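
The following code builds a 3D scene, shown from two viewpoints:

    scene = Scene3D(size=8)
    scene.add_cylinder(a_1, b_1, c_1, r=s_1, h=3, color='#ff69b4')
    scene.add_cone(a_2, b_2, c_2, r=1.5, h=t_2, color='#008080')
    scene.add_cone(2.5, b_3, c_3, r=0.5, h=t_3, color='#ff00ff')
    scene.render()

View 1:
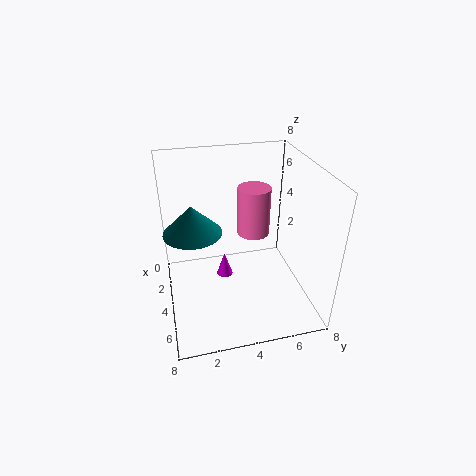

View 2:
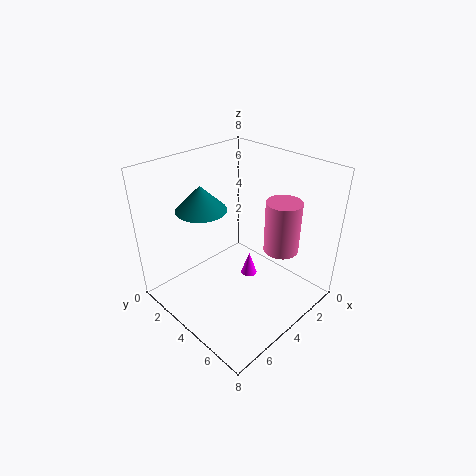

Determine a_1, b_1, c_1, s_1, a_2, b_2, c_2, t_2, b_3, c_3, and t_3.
a_1 = 2, b_1 = 5.5, c_1 = 3, s_1 = 1, a_2 = 4.5, b_2 = 1.5, c_2 = 5, t_2 = 1.5, b_3 = 3.5, c_3 = 0.5, t_3 = 1.5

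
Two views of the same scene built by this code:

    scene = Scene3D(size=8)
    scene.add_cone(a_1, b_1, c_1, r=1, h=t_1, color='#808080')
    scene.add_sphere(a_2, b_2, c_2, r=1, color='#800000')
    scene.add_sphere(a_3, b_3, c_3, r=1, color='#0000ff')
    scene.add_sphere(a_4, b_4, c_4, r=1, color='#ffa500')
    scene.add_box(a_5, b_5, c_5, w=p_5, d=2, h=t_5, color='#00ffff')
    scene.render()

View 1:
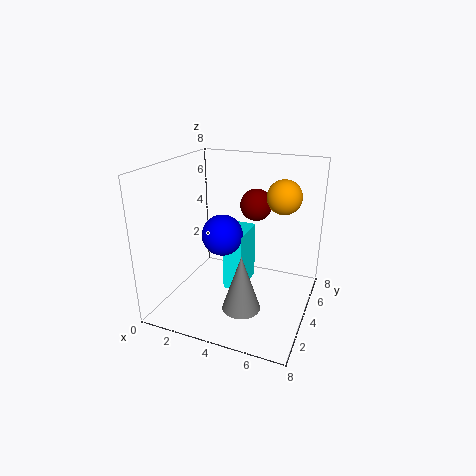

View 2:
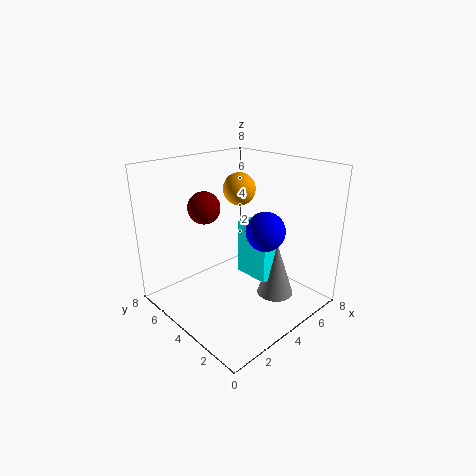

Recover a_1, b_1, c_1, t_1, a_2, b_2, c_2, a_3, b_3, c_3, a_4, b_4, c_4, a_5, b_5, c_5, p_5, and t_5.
a_1 = 5; b_1 = 2; c_1 = 1; t_1 = 3; a_2 = 4; b_2 = 7; c_2 = 5; a_3 = 4; b_3 = 2; c_3 = 5; a_4 = 6; b_4 = 6; c_4 = 6; a_5 = 4; b_5 = 2; c_5 = 2; p_5 = 1; t_5 = 3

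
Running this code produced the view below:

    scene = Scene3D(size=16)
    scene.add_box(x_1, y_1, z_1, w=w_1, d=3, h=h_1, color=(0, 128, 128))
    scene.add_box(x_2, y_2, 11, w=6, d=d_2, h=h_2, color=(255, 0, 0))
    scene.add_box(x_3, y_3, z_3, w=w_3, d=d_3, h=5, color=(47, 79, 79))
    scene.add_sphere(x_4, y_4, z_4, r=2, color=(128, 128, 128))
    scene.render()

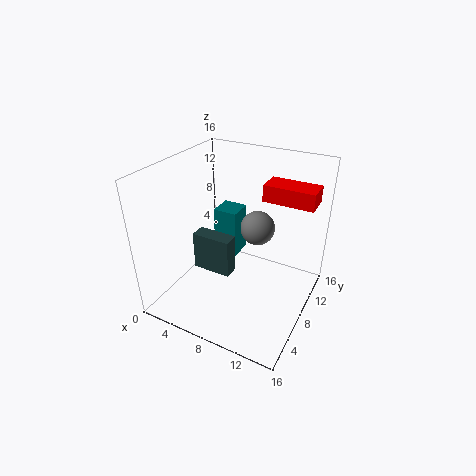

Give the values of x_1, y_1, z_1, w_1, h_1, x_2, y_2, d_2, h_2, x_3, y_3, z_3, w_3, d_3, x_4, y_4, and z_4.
x_1 = 3
y_1 = 11
z_1 = 3
w_1 = 3
h_1 = 6
x_2 = 9
y_2 = 12
d_2 = 3
h_2 = 2
x_3 = 1
y_3 = 9
z_3 = 1
w_3 = 5
d_3 = 2
x_4 = 9
y_4 = 11
z_4 = 8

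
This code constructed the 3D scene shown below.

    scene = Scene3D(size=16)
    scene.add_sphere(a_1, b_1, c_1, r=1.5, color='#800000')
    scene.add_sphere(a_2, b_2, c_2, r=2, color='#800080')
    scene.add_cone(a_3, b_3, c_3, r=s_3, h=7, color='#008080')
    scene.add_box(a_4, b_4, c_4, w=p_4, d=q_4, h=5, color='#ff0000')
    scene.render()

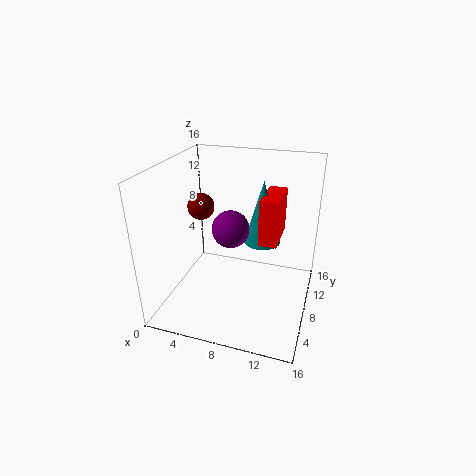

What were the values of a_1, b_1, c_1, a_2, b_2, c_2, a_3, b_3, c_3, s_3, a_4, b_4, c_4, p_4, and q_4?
a_1 = 3.5
b_1 = 8.5
c_1 = 11
a_2 = 7.5
b_2 = 7
c_2 = 9.5
a_3 = 10.5
b_3 = 9
c_3 = 7.5
s_3 = 2
a_4 = 10.5
b_4 = 7
c_4 = 8
p_4 = 2
q_4 = 5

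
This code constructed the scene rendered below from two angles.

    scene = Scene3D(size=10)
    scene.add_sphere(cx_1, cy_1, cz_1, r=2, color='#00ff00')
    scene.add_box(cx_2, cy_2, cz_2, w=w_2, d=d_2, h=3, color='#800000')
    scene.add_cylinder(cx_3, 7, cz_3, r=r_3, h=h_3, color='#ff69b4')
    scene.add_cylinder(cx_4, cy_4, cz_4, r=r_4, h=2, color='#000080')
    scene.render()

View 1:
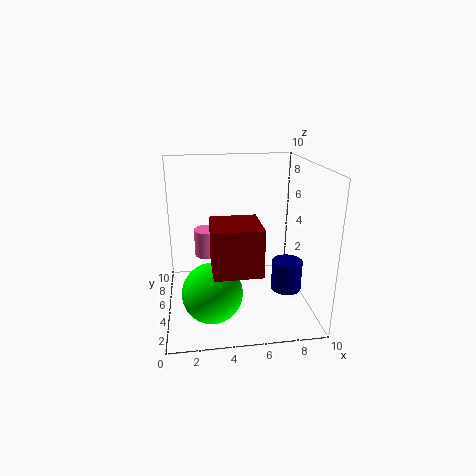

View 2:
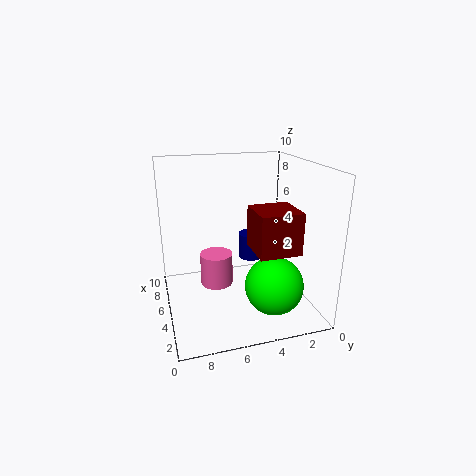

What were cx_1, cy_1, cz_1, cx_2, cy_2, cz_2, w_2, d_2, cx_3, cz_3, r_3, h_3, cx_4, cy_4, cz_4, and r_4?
cx_1 = 3
cy_1 = 3
cz_1 = 2
cx_2 = 3
cy_2 = 1
cz_2 = 4
w_2 = 3
d_2 = 3
cx_3 = 3
cz_3 = 3
r_3 = 1
h_3 = 2
cx_4 = 8
cy_4 = 3
cz_4 = 2
r_4 = 1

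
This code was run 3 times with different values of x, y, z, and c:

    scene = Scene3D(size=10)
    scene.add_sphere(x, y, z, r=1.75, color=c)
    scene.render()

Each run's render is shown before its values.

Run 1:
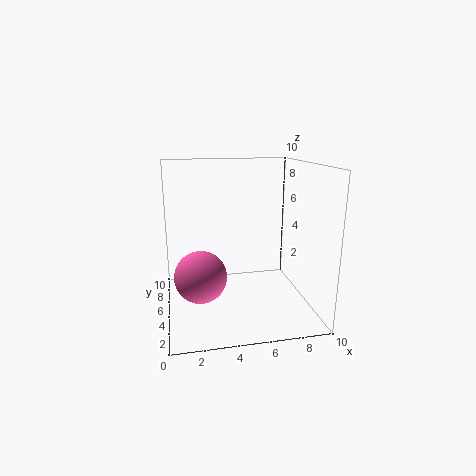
x = 2.25
y = 4
z = 2.75
c = 'hotpink'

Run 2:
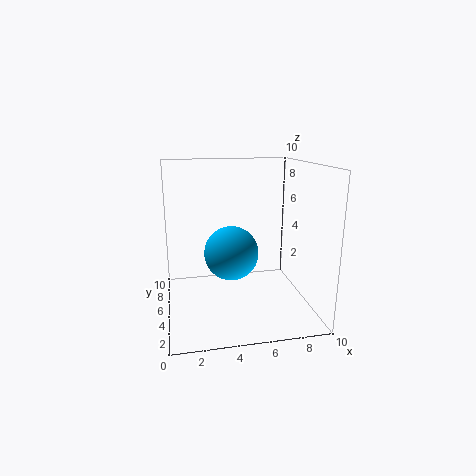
x = 4.25
y = 3.5
z = 4.5
c = 'deepskyblue'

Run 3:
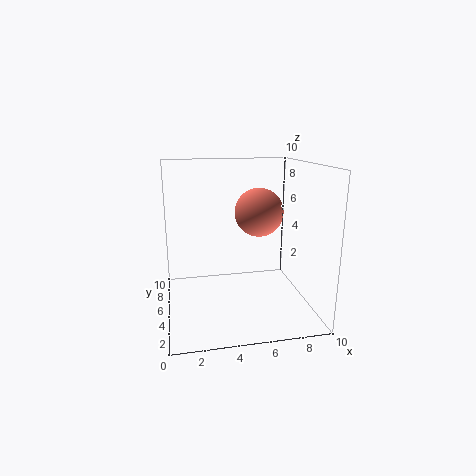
x = 6.75
y = 6
z = 6.5
c = 'salmon'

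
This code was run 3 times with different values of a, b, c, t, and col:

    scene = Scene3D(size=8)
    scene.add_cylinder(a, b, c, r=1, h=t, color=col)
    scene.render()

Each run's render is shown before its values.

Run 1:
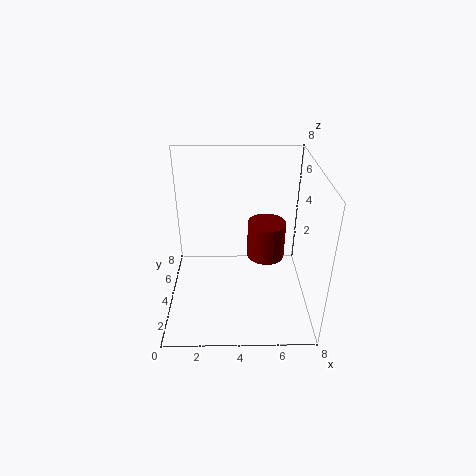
a = 5.5; b = 3.5; c = 3.25; t = 2; col = 'maroon'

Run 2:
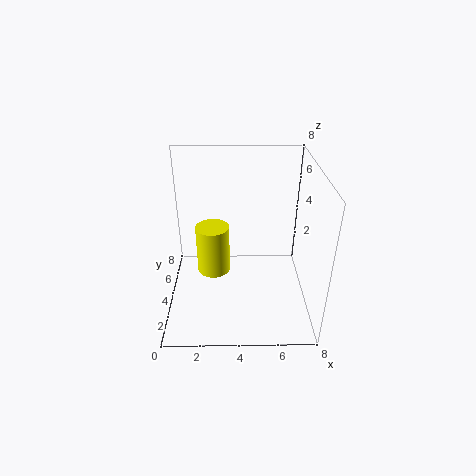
a = 2.5; b = 5.25; c = 1; t = 3; col = 'yellow'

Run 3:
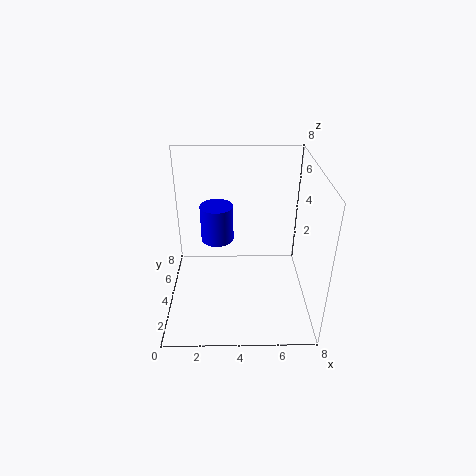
a = 2.75; b = 6; c = 2.75; t = 2.25; col = 'blue'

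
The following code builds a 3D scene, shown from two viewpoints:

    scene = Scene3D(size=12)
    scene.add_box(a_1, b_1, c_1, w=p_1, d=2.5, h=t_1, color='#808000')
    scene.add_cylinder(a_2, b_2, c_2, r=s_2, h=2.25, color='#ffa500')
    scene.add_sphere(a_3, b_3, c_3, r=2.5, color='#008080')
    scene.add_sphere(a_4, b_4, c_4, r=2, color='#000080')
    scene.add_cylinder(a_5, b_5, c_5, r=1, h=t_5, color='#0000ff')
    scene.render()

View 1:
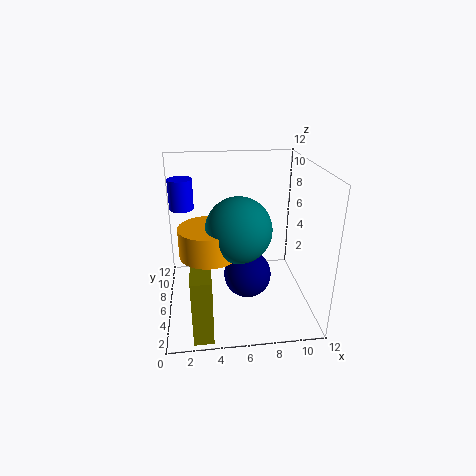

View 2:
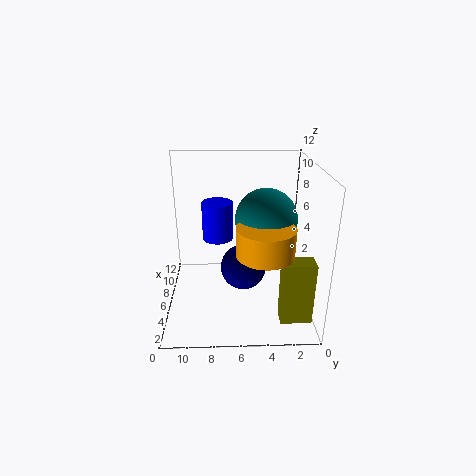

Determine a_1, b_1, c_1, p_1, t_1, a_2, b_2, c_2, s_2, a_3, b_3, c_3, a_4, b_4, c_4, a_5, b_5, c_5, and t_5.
a_1 = 2; b_1 = 0.25; c_1 = 0.25; p_1 = 1.5; t_1 = 5.25; a_2 = 3.5; b_2 = 4; c_2 = 5.75; s_2 = 2.25; a_3 = 5.75; b_3 = 3.75; c_3 = 7.75; a_4 = 6.75; b_4 = 5.5; c_4 = 2.75; a_5 = 1.5; b_5 = 7.5; c_5 = 8.25; t_5 = 2.5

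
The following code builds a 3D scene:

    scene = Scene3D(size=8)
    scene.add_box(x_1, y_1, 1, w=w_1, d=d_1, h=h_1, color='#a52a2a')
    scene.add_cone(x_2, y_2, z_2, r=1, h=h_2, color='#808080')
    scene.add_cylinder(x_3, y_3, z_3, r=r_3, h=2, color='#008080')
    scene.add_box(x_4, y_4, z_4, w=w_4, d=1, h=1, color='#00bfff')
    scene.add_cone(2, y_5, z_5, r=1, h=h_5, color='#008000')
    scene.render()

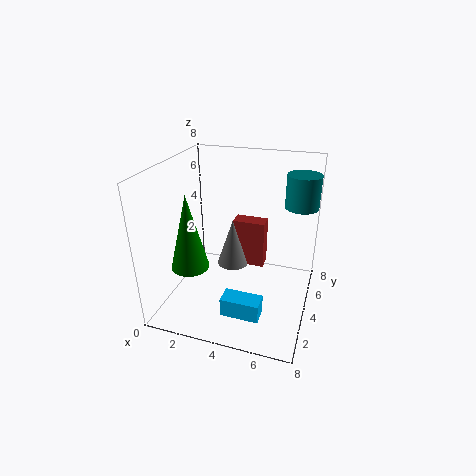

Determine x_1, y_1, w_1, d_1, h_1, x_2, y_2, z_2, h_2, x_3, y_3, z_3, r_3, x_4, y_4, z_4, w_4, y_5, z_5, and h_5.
x_1 = 3
y_1 = 6
w_1 = 2
d_1 = 1
h_1 = 3
x_2 = 3
y_2 = 6
z_2 = 1
h_2 = 3
x_3 = 7
y_3 = 7
z_3 = 5
r_3 = 1
x_4 = 4
y_4 = 1
z_4 = 1
w_4 = 2
y_5 = 2
z_5 = 3
h_5 = 4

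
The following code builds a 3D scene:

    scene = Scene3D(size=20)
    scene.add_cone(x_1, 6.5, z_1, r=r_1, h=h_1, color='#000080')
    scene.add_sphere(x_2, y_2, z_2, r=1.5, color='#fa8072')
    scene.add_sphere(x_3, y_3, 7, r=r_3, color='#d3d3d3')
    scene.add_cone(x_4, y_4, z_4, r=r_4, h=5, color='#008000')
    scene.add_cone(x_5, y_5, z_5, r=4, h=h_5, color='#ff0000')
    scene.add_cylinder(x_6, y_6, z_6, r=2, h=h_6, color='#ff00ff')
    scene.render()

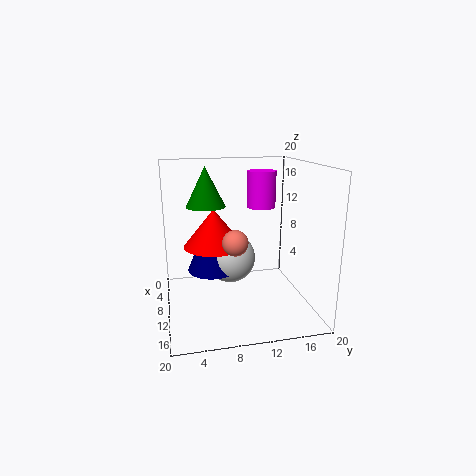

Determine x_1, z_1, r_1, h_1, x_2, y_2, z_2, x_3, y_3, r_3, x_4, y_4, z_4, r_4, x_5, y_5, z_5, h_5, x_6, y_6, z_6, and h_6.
x_1 = 9.5, z_1 = 5.5, r_1 = 3.5, h_1 = 8.5, x_2 = 17.5, y_2 = 8, z_2 = 12, x_3 = 9.5, y_3 = 9, r_3 = 3.5, x_4 = 11.5, y_4 = 5.5, z_4 = 15, r_4 = 2.5, x_5 = 11, y_5 = 6.5, z_5 = 9.5, h_5 = 5, x_6 = 9, y_6 = 13.5, z_6 = 14, h_6 = 5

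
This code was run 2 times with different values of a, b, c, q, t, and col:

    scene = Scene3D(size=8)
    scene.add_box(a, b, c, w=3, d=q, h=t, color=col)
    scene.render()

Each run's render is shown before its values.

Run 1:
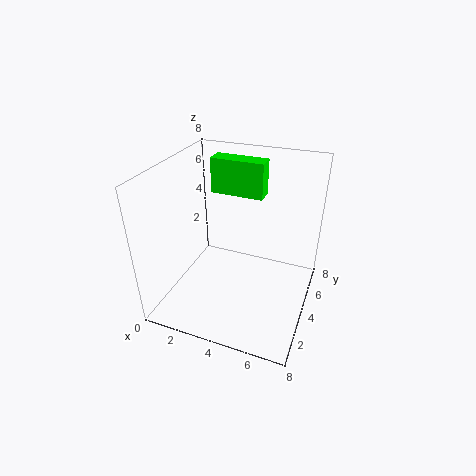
a = 2, b = 5, c = 6, q = 1, t = 2, col = 'lime'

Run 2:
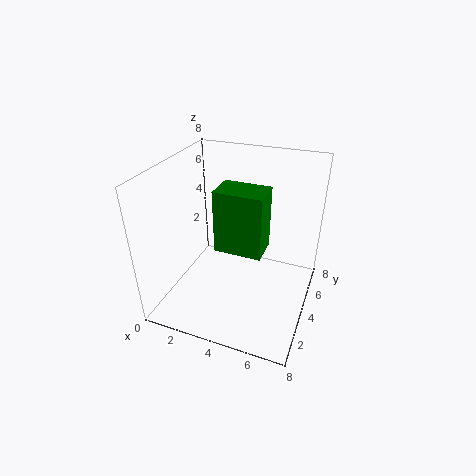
a = 2, b = 5, c = 2, q = 2, t = 4, col = 'green'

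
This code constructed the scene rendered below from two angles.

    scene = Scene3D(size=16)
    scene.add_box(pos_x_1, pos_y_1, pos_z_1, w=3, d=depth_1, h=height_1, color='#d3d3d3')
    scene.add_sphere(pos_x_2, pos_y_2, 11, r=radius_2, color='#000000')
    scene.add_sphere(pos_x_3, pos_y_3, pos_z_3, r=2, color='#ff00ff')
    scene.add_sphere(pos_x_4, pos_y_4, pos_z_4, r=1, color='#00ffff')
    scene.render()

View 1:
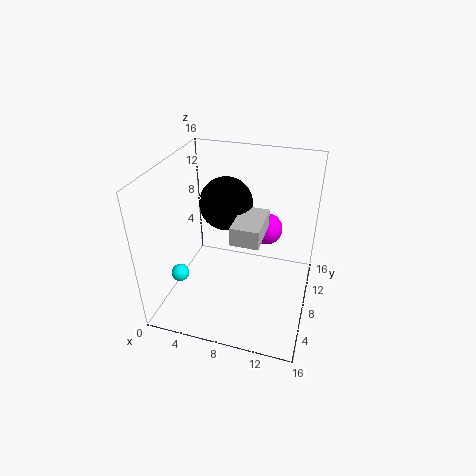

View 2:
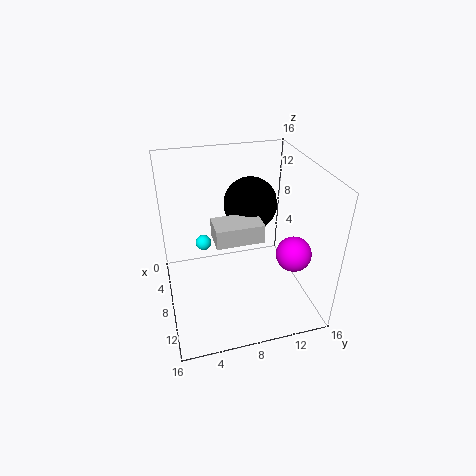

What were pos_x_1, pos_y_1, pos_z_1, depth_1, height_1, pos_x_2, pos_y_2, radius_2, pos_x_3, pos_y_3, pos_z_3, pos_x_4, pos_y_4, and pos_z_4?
pos_x_1 = 8, pos_y_1 = 5, pos_z_1 = 9, depth_1 = 5, height_1 = 2, pos_x_2 = 6, pos_y_2 = 10, radius_2 = 3, pos_x_3 = 10, pos_y_3 = 14, pos_z_3 = 6, pos_x_4 = 2, pos_y_4 = 5, pos_z_4 = 4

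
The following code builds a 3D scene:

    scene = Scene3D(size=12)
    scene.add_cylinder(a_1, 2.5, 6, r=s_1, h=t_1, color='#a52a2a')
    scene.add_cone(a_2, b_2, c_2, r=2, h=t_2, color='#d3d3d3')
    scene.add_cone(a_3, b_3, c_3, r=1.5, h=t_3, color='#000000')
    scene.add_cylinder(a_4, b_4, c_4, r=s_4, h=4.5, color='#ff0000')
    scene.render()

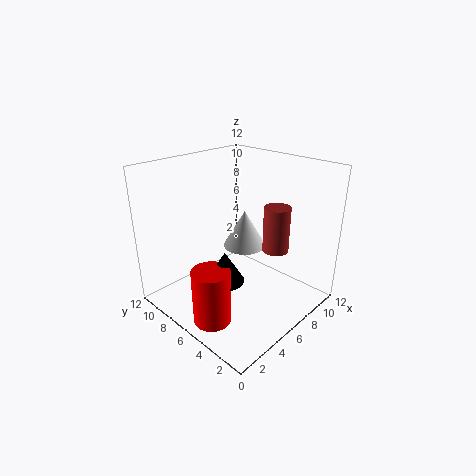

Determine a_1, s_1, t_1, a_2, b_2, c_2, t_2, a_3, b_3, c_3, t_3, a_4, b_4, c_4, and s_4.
a_1 = 6.5, s_1 = 1, t_1 = 3.5, a_2 = 9, b_2 = 8, c_2 = 3.5, t_2 = 3.5, a_3 = 3.5, b_3 = 5, c_3 = 3.5, t_3 = 2.5, a_4 = 2, b_4 = 5, c_4 = 0.5, s_4 = 1.5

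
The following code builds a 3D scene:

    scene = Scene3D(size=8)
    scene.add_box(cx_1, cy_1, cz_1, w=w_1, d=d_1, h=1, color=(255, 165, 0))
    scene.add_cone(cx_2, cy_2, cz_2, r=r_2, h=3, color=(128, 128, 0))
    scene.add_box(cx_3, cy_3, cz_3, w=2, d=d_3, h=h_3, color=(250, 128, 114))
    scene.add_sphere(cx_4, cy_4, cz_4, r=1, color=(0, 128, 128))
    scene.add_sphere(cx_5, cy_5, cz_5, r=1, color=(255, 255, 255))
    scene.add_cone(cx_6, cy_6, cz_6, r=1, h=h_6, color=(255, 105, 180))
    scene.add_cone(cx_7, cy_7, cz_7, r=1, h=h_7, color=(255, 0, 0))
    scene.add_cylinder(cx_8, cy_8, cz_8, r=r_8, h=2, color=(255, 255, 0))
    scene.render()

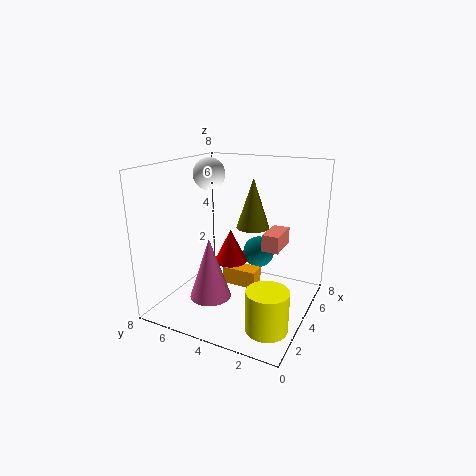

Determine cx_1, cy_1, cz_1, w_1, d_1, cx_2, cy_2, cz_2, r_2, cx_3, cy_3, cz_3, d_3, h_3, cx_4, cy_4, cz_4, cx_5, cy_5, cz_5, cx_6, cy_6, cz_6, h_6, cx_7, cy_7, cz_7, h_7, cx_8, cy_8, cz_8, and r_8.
cx_1 = 4; cy_1 = 3; cz_1 = 1; w_1 = 1; d_1 = 2; cx_2 = 6; cy_2 = 4; cz_2 = 4; r_2 = 1; cx_3 = 5; cy_3 = 2; cz_3 = 3; d_3 = 1; h_3 = 1; cx_4 = 7; cy_4 = 4; cz_4 = 2; cx_5 = 6; cy_5 = 7; cz_5 = 7; cx_6 = 1; cy_6 = 4; cz_6 = 2; h_6 = 3; cx_7 = 5; cy_7 = 5; cz_7 = 2; h_7 = 2; cx_8 = 1; cy_8 = 1; cz_8 = 1; r_8 = 1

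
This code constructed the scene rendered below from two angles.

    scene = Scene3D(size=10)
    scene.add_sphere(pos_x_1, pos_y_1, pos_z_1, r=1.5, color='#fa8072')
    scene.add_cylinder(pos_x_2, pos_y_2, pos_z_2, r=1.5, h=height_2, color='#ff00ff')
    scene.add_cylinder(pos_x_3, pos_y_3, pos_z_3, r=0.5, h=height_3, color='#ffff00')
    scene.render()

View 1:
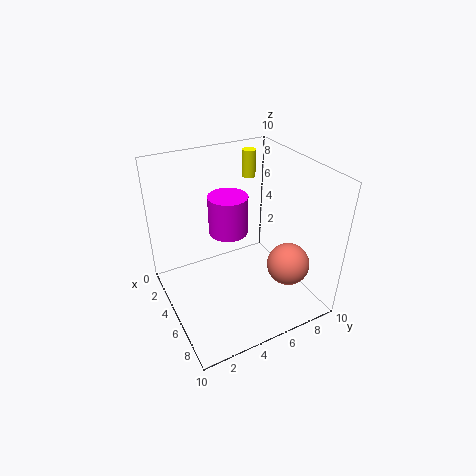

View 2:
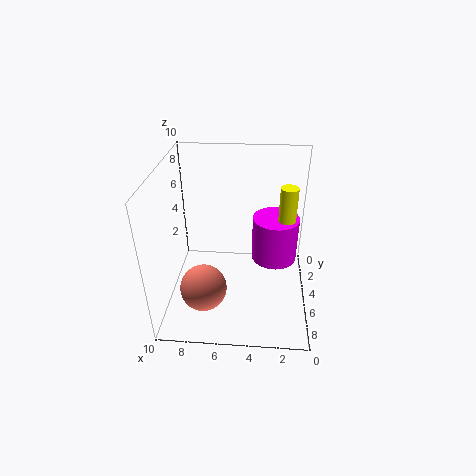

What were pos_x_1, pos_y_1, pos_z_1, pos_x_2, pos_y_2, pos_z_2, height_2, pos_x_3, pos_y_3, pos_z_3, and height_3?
pos_x_1 = 7, pos_y_1 = 8, pos_z_1 = 3, pos_x_2 = 2.5, pos_y_2 = 5.5, pos_z_2 = 4, height_2 = 3, pos_x_3 = 2, pos_y_3 = 7.5, pos_z_3 = 8, height_3 = 2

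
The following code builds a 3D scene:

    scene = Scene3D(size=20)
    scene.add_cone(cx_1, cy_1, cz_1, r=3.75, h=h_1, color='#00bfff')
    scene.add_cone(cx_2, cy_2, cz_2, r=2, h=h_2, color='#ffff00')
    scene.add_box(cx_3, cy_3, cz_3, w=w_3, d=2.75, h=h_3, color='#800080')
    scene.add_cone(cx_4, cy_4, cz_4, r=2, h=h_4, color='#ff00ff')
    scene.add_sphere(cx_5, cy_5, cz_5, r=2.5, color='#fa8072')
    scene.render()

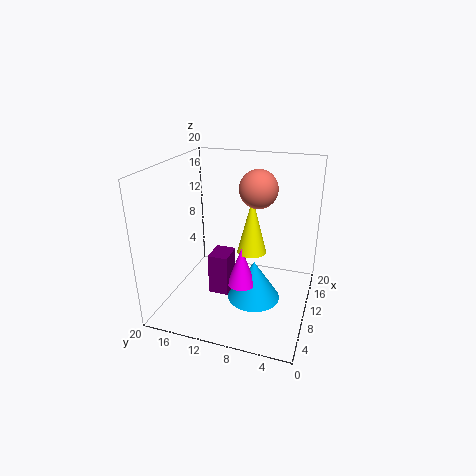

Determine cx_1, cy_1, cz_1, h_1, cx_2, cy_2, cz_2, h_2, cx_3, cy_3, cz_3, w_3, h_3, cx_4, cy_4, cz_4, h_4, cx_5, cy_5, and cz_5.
cx_1 = 9.75
cy_1 = 7.5
cz_1 = 1
h_1 = 5.75
cx_2 = 10
cy_2 = 8
cz_2 = 8.25
h_2 = 7.75
cx_3 = 6.75
cy_3 = 10.5
cz_3 = 2.5
w_3 = 3.5
h_3 = 5.75
cx_4 = 8.5
cy_4 = 9
cz_4 = 3.75
h_4 = 5.5
cx_5 = 10
cy_5 = 7.25
cz_5 = 17.25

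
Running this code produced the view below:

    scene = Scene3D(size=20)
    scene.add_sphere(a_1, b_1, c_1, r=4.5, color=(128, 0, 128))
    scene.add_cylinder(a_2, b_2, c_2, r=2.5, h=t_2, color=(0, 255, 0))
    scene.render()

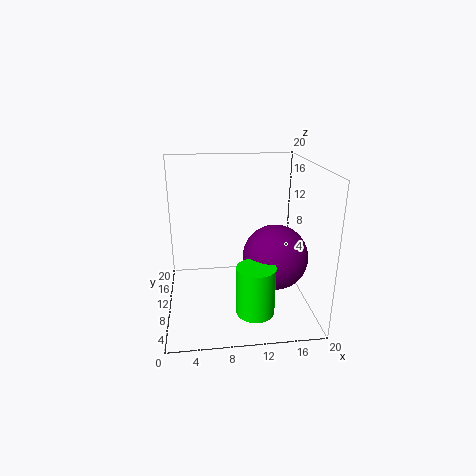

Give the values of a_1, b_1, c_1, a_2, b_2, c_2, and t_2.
a_1 = 15, b_1 = 8.5, c_1 = 7.5, a_2 = 11.5, b_2 = 4, c_2 = 2, t_2 = 6.5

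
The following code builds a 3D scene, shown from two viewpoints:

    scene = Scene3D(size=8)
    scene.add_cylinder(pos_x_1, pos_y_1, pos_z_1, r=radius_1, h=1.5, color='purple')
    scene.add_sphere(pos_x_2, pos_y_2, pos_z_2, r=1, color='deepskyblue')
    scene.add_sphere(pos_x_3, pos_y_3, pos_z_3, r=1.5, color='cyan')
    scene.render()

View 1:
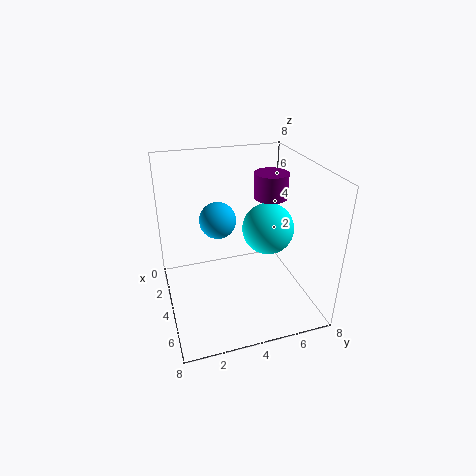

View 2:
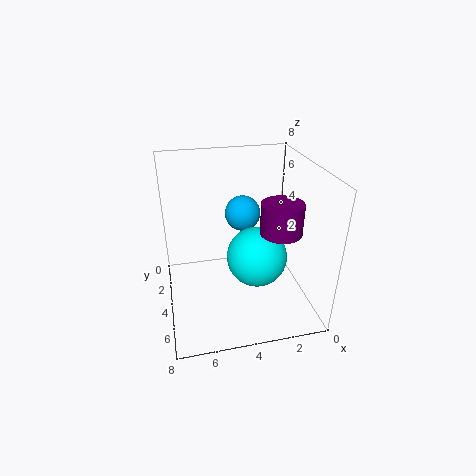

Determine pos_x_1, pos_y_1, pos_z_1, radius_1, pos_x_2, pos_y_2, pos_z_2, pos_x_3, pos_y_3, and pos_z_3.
pos_x_1 = 2.5, pos_y_1 = 6.5, pos_z_1 = 5.5, radius_1 = 1, pos_x_2 = 3.5, pos_y_2 = 3, pos_z_2 = 5, pos_x_3 = 3.5, pos_y_3 = 6, pos_z_3 = 4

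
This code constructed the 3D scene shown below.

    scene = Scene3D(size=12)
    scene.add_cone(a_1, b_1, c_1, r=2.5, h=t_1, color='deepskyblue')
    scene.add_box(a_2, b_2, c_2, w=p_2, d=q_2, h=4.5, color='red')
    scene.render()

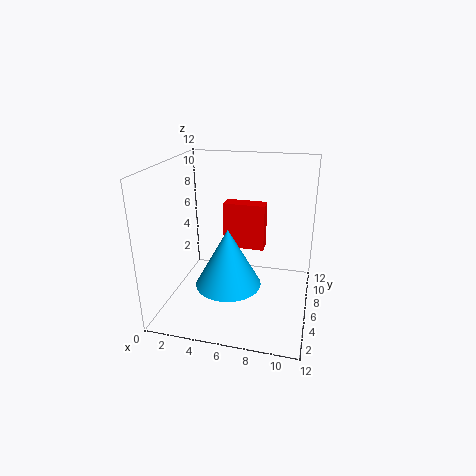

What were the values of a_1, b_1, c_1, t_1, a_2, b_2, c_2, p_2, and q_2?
a_1 = 6, b_1 = 3, c_1 = 3.5, t_1 = 4.5, a_2 = 3.5, b_2 = 10, c_2 = 3, p_2 = 4, q_2 = 1.5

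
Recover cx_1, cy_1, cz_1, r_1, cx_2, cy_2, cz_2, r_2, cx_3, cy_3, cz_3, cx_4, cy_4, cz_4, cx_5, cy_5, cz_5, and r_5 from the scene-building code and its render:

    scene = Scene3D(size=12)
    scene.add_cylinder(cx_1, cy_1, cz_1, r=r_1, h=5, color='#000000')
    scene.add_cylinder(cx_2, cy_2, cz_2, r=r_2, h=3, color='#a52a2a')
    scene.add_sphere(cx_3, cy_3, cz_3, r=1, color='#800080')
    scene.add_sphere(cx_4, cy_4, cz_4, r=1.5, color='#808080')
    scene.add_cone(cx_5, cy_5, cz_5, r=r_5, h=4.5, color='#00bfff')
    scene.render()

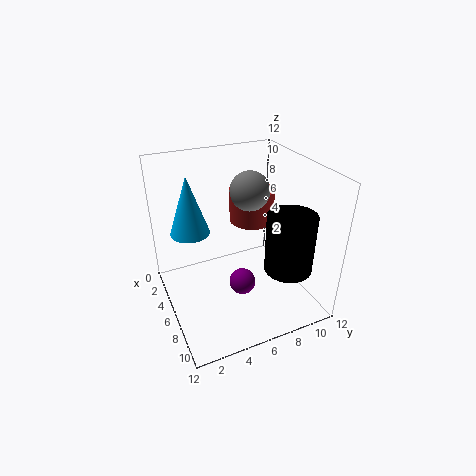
cx_1 = 8.5
cy_1 = 9.5
cz_1 = 3.5
r_1 = 2
cx_2 = 3.5
cy_2 = 8.5
cz_2 = 6
r_2 = 2
cx_3 = 9
cy_3 = 5
cz_3 = 4
cx_4 = 7
cy_4 = 6.5
cz_4 = 10.5
cx_5 = 6
cy_5 = 2
cz_5 = 7.5
r_5 = 1.5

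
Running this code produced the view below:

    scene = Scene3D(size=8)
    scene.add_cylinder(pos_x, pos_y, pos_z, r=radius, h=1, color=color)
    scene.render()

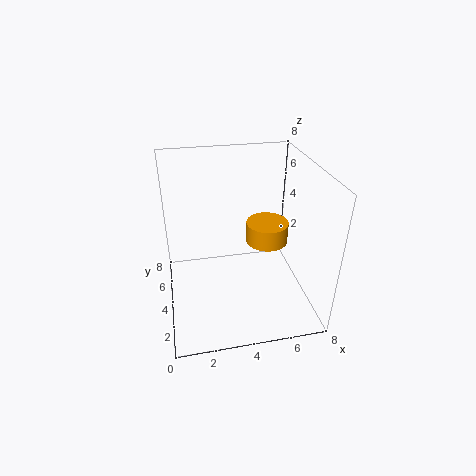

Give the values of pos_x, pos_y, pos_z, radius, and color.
pos_x = 5; pos_y = 2; pos_z = 5; radius = 1; color = 'orange'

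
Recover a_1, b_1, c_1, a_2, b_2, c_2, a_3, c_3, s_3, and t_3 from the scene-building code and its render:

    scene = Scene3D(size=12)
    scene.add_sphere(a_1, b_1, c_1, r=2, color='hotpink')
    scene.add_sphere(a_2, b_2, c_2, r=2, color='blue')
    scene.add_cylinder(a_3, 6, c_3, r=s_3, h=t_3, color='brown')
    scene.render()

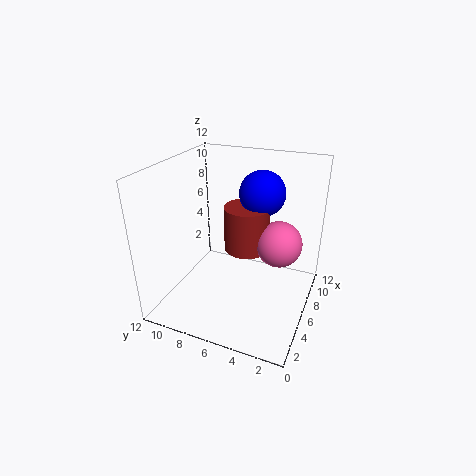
a_1 = 8, b_1 = 3, c_1 = 5, a_2 = 9, b_2 = 5, c_2 = 9, a_3 = 8, c_3 = 4, s_3 = 2, t_3 = 4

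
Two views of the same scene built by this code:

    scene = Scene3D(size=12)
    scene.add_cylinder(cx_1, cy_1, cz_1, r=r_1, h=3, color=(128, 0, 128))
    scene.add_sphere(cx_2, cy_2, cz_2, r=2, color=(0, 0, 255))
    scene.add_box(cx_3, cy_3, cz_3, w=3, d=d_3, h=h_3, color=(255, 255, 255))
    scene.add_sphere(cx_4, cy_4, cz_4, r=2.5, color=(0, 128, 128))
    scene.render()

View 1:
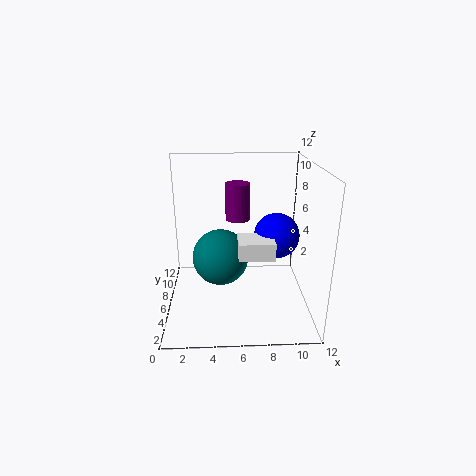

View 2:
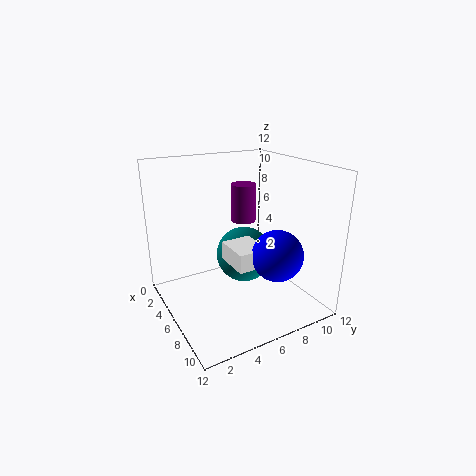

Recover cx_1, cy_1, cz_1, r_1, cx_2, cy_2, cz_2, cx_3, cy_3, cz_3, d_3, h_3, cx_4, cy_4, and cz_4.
cx_1 = 6
cy_1 = 6.5
cz_1 = 7.5
r_1 = 1
cx_2 = 9.5
cy_2 = 7.5
cz_2 = 5.5
cx_3 = 6
cy_3 = 4.5
cz_3 = 4.5
d_3 = 2.5
h_3 = 1.5
cx_4 = 4.5
cy_4 = 7.5
cz_4 = 3.5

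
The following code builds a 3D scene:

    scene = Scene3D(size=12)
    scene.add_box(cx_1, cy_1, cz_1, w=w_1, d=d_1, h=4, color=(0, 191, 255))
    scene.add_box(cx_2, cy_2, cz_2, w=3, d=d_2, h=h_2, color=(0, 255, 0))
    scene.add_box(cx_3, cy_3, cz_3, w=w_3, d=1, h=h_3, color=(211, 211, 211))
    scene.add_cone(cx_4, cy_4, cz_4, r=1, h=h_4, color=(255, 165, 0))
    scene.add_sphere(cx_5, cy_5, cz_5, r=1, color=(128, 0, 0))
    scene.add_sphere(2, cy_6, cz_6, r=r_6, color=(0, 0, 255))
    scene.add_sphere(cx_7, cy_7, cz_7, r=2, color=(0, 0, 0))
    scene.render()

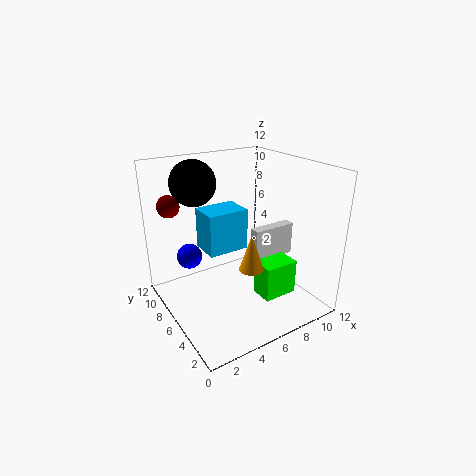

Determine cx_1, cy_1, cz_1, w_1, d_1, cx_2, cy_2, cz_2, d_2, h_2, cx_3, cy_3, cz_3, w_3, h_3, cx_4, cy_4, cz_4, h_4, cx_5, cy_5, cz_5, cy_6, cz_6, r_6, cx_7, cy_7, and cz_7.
cx_1 = 5, cy_1 = 9, cz_1 = 3, w_1 = 4, d_1 = 3, cx_2 = 7, cy_2 = 3, cz_2 = 1, d_2 = 2, h_2 = 3, cx_3 = 8, cy_3 = 6, cz_3 = 3, w_3 = 4, h_3 = 3, cx_4 = 6, cy_4 = 4, cz_4 = 4, h_4 = 3, cx_5 = 2, cy_5 = 11, cz_5 = 8, cy_6 = 7, cz_6 = 5, r_6 = 1, cx_7 = 4, cy_7 = 10, cz_7 = 10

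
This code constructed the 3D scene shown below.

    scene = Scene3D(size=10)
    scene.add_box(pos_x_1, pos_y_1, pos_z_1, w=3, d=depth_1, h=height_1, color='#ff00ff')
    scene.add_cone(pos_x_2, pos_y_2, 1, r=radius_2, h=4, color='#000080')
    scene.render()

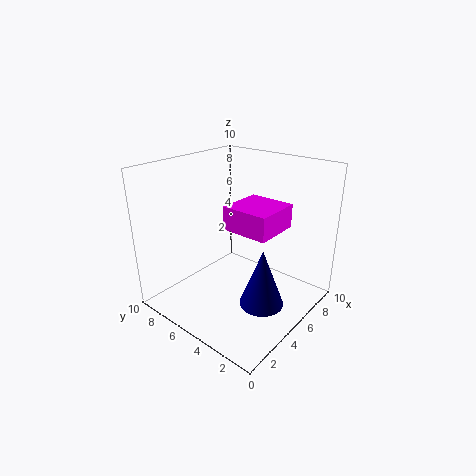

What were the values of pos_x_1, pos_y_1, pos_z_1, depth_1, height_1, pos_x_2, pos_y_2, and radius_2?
pos_x_1 = 3
pos_y_1 = 1.5
pos_z_1 = 6.5
depth_1 = 3
height_1 = 1.5
pos_x_2 = 4.5
pos_y_2 = 2.5
radius_2 = 1.5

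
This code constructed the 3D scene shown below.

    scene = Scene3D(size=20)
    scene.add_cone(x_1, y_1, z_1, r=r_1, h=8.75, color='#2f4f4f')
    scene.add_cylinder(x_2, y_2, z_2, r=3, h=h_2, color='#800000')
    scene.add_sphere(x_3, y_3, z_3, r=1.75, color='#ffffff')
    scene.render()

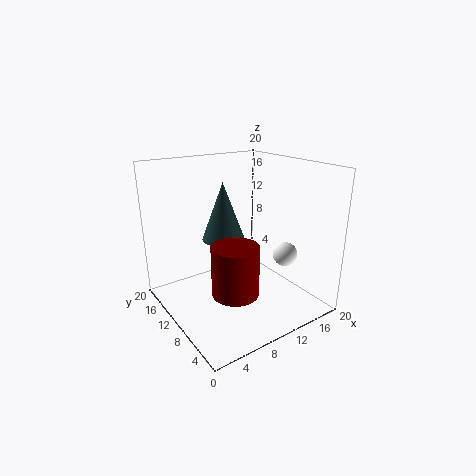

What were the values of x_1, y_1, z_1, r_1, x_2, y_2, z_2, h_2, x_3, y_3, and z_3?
x_1 = 10.75; y_1 = 15; z_1 = 8; r_1 = 3.25; x_2 = 6.5; y_2 = 5.5; z_2 = 4.75; h_2 = 6.5; x_3 = 16.25; y_3 = 7; z_3 = 7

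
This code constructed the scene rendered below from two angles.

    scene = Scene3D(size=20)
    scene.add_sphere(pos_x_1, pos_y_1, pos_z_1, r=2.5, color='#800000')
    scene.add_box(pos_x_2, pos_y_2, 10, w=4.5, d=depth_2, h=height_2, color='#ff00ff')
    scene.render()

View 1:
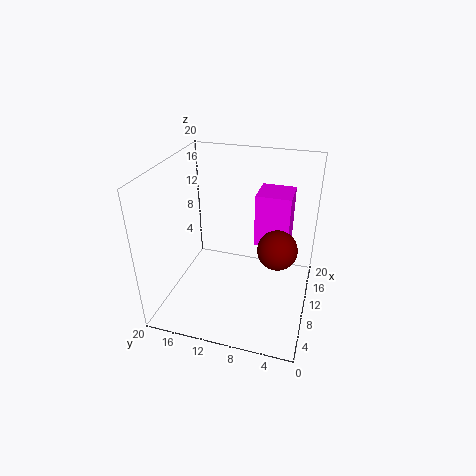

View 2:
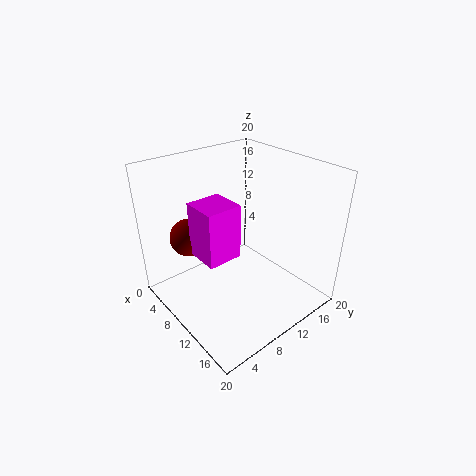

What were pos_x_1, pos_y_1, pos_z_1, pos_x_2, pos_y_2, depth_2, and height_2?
pos_x_1 = 7, pos_y_1 = 4, pos_z_1 = 11, pos_x_2 = 9, pos_y_2 = 3, depth_2 = 4.5, height_2 = 7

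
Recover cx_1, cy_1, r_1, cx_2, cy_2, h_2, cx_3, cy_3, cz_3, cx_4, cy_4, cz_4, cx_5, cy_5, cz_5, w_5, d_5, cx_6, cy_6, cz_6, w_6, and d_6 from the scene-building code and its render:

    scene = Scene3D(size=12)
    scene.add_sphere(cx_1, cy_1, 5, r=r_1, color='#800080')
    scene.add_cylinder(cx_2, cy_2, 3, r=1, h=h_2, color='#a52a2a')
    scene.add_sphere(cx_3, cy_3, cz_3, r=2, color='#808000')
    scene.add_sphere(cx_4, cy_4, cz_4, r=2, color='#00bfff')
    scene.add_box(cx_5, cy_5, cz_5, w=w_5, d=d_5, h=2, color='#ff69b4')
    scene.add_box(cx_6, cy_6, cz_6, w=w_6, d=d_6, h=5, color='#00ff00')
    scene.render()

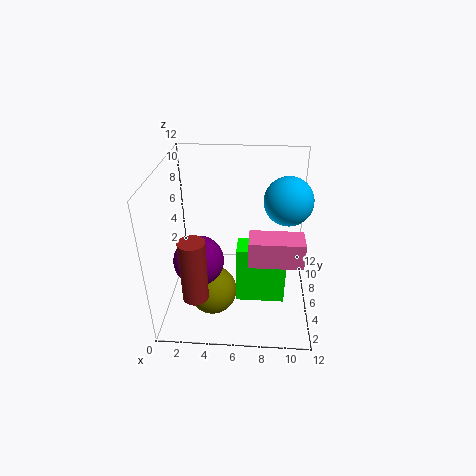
cx_1 = 3
cy_1 = 4
r_1 = 2
cx_2 = 3
cy_2 = 2
h_2 = 5
cx_3 = 4
cy_3 = 4
cz_3 = 2
cx_4 = 10
cy_4 = 7
cz_4 = 9
cx_5 = 7
cy_5 = 2
cz_5 = 6
w_5 = 4
d_5 = 2
cx_6 = 6
cy_6 = 4
cz_6 = 1
w_6 = 4
d_6 = 2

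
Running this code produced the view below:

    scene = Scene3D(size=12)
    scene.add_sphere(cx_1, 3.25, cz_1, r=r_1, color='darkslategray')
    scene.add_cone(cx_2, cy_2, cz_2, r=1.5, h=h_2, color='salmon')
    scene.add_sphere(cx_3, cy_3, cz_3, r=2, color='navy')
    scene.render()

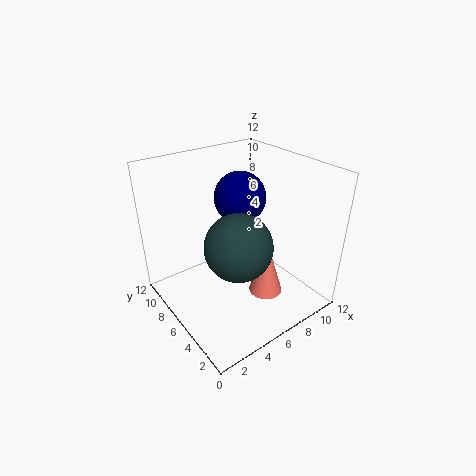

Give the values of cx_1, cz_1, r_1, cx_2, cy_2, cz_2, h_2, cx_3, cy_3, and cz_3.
cx_1 = 4; cz_1 = 7.25; r_1 = 2.5; cx_2 = 8.25; cy_2 = 4.75; cz_2 = 0.25; h_2 = 5; cx_3 = 6; cy_3 = 5.75; cz_3 = 9.75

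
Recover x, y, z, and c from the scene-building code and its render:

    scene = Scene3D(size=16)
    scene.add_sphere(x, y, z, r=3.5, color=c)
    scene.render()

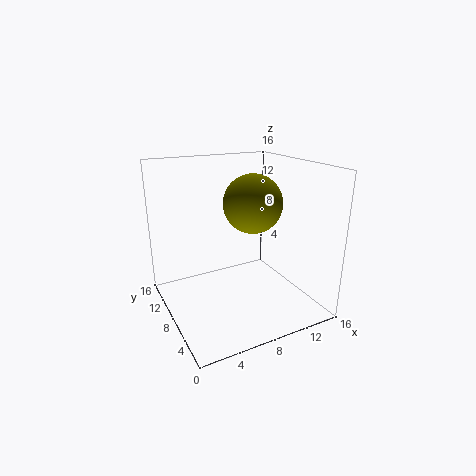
x = 11, y = 10, z = 11, c = 'olive'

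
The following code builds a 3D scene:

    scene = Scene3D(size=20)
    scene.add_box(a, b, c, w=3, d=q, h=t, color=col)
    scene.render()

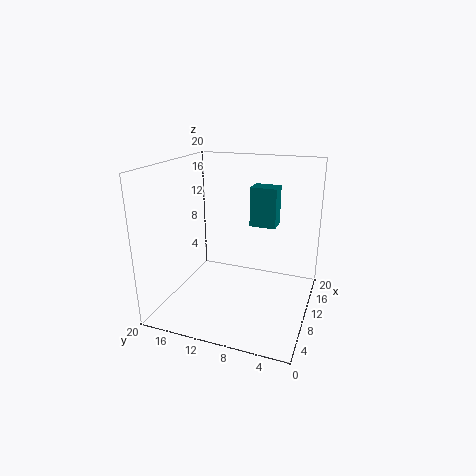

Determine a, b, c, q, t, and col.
a = 15, b = 6, c = 10, q = 4, t = 6, col = 'teal'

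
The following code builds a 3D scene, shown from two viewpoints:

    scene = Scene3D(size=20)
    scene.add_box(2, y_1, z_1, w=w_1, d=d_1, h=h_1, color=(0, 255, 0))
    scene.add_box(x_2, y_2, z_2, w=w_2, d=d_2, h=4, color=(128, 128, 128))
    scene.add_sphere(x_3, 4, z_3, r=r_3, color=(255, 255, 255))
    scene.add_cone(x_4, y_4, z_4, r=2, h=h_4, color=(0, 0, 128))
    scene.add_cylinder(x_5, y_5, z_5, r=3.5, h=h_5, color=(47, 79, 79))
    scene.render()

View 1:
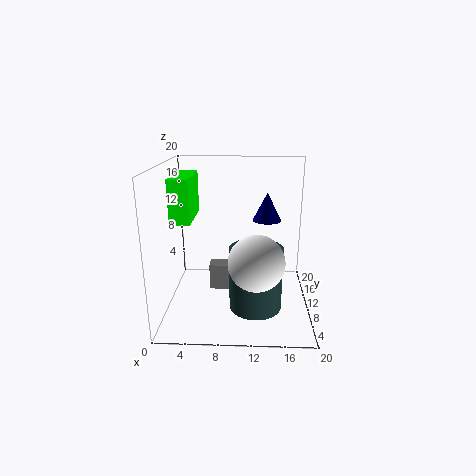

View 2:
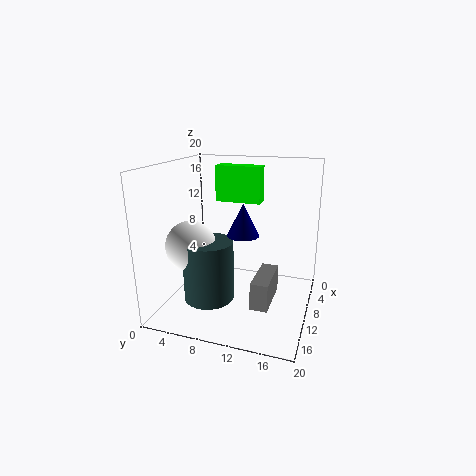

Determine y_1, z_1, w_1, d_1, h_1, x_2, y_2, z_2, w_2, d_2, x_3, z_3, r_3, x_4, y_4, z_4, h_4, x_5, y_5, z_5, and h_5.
y_1 = 4.5; z_1 = 13.5; w_1 = 2.5; d_1 = 7; h_1 = 5.5; x_2 = 5.5; y_2 = 12.5; z_2 = 0.5; w_2 = 7; d_2 = 2.5; x_3 = 12.5; z_3 = 9; r_3 = 3.5; x_4 = 14; y_4 = 12; z_4 = 12; h_4 = 4; x_5 = 12.5; y_5 = 6.5; z_5 = 1.5; h_5 = 8.5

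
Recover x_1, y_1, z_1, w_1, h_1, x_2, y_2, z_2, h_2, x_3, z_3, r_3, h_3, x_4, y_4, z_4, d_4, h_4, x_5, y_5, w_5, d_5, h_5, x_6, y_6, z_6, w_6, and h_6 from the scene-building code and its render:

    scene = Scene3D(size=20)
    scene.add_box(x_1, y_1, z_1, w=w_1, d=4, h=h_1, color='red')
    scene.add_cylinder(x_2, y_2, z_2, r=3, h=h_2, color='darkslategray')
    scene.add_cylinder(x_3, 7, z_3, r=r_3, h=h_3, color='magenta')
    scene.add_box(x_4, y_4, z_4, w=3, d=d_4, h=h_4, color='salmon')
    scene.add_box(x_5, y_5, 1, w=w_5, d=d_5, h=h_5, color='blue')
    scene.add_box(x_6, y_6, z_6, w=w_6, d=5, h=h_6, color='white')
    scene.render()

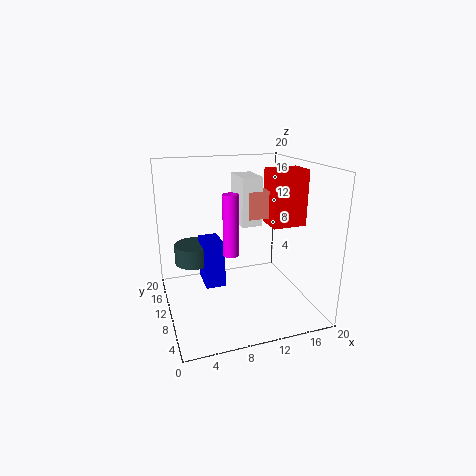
x_1 = 15; y_1 = 9; z_1 = 11; w_1 = 5; h_1 = 8; x_2 = 5; y_2 = 17; z_2 = 4; h_2 = 3; x_3 = 8; z_3 = 9; r_3 = 1; h_3 = 8; x_4 = 12; y_4 = 11; z_4 = 12; d_4 = 4; h_4 = 4; x_5 = 6; y_5 = 13; w_5 = 3; d_5 = 5; h_5 = 7; x_6 = 11; y_6 = 11; z_6 = 11; w_6 = 3; h_6 = 7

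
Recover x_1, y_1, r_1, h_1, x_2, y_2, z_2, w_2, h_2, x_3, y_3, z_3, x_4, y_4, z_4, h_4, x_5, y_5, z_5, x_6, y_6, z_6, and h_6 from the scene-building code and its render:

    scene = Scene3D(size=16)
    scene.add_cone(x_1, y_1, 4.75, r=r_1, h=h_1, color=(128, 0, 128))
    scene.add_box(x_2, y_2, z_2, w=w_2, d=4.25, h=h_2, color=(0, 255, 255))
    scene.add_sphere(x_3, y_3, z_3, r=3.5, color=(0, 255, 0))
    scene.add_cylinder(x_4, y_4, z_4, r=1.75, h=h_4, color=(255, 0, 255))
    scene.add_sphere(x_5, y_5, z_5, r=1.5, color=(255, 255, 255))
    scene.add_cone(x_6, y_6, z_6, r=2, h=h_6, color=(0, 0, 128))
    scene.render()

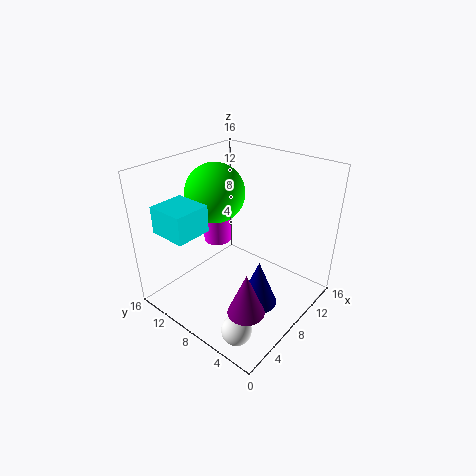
x_1 = 2.25; y_1 = 2.25; r_1 = 1.75; h_1 = 4.25; x_2 = 1.5; y_2 = 10; z_2 = 9.25; w_2 = 4; h_2 = 3; x_3 = 9.25; y_3 = 12.5; z_3 = 11.75; x_4 = 10.75; y_4 = 13.75; z_4 = 4.5; h_4 = 5.25; x_5 = 1.75; y_5 = 3; z_5 = 2.25; x_6 = 6.25; y_6 = 3.75; z_6 = 2.5; h_6 = 5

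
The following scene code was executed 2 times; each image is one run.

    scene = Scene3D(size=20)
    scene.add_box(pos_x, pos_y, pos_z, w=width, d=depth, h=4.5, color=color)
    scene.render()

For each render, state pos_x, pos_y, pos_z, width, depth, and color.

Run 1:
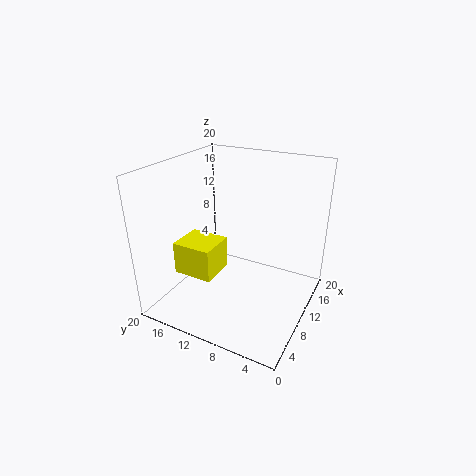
pos_x = 4.5
pos_y = 11.5
pos_z = 5.5
width = 5
depth = 5.5
color = 'yellow'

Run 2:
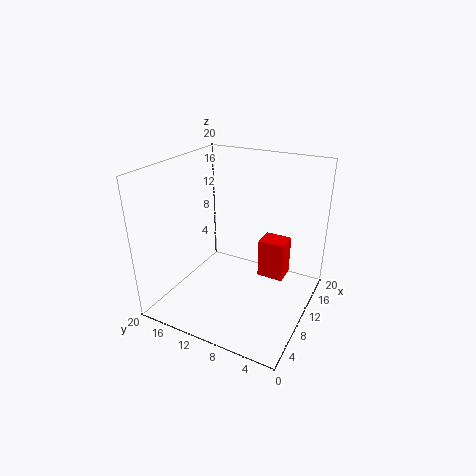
pos_x = 4.5
pos_y = 1.5
pos_z = 9
width = 2.5
depth = 3
color = 'red'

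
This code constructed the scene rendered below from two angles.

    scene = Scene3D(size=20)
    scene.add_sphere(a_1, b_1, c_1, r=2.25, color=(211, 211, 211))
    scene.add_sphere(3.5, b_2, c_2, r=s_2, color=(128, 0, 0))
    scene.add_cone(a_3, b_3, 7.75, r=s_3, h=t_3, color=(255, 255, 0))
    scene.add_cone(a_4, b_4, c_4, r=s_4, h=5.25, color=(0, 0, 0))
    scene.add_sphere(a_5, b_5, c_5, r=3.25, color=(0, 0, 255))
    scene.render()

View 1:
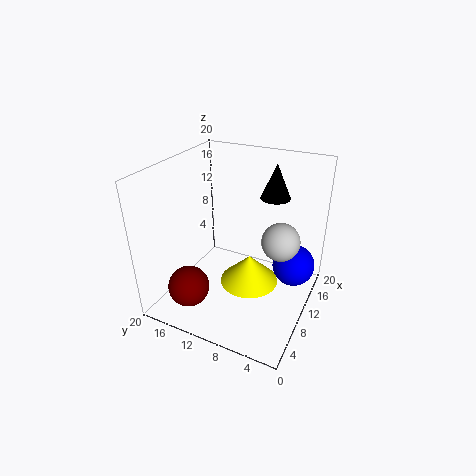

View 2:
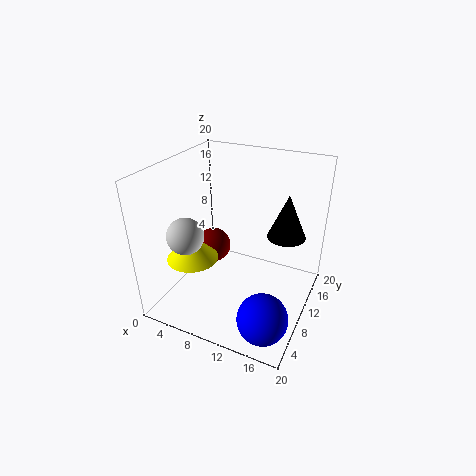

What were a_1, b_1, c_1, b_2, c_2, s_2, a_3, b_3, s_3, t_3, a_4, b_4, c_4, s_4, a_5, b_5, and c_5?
a_1 = 6.5
b_1 = 2.75
c_1 = 13.25
b_2 = 14.25
c_2 = 4.75
s_2 = 2.75
a_3 = 5
b_3 = 6
s_3 = 3.5
t_3 = 3.5
a_4 = 17.5
b_4 = 7.5
c_4 = 13.5
s_4 = 2.25
a_5 = 16.5
b_5 = 3.5
c_5 = 3.25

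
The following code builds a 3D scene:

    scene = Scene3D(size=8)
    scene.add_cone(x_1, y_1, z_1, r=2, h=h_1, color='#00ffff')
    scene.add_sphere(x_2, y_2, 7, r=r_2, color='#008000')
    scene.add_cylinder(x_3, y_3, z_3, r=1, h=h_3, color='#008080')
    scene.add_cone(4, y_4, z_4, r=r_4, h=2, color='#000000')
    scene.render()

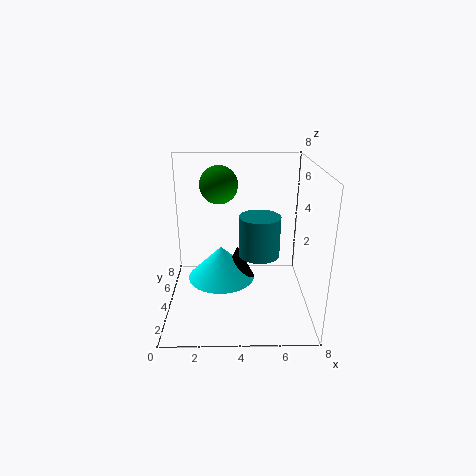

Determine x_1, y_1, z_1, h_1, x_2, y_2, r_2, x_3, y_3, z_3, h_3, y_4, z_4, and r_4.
x_1 = 3, y_1 = 5, z_1 = 1, h_1 = 2, x_2 = 3, y_2 = 4, r_2 = 1, x_3 = 5, y_3 = 2, z_3 = 4, h_3 = 2, y_4 = 5, z_4 = 1, r_4 = 1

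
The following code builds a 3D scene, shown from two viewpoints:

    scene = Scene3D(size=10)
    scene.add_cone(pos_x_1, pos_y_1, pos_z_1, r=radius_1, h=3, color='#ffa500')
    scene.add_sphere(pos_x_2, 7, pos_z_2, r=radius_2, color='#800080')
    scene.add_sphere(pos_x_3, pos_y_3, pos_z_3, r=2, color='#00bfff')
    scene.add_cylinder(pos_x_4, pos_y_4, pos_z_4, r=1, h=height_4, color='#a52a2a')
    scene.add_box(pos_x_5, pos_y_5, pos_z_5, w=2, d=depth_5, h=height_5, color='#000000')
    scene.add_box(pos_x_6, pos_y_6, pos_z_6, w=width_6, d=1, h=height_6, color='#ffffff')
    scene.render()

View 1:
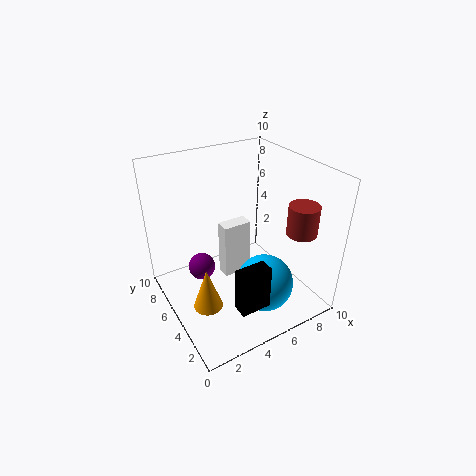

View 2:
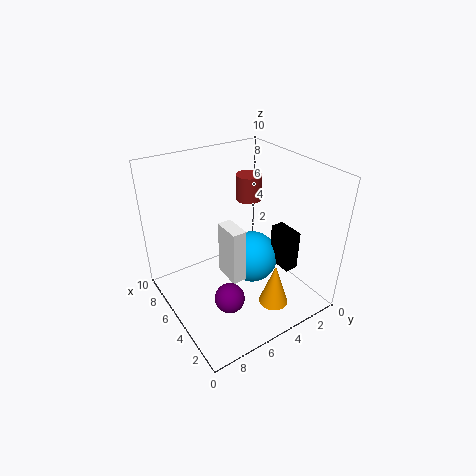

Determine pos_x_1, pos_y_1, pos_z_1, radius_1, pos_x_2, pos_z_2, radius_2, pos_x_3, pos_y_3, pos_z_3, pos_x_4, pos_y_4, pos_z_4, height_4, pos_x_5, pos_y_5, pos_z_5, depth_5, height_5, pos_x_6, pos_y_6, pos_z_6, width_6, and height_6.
pos_x_1 = 2, pos_y_1 = 4, pos_z_1 = 1, radius_1 = 1, pos_x_2 = 3, pos_z_2 = 2, radius_2 = 1, pos_x_3 = 6, pos_y_3 = 3, pos_z_3 = 2, pos_x_4 = 8, pos_y_4 = 2, pos_z_4 = 6, height_4 = 2, pos_x_5 = 3, pos_y_5 = 1, pos_z_5 = 2, depth_5 = 1, height_5 = 3, pos_x_6 = 4, pos_y_6 = 5, pos_z_6 = 2, width_6 = 2, height_6 = 4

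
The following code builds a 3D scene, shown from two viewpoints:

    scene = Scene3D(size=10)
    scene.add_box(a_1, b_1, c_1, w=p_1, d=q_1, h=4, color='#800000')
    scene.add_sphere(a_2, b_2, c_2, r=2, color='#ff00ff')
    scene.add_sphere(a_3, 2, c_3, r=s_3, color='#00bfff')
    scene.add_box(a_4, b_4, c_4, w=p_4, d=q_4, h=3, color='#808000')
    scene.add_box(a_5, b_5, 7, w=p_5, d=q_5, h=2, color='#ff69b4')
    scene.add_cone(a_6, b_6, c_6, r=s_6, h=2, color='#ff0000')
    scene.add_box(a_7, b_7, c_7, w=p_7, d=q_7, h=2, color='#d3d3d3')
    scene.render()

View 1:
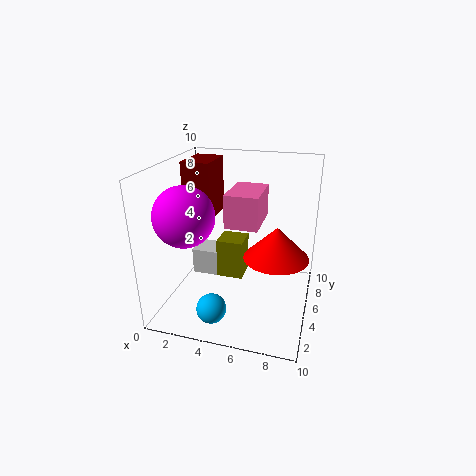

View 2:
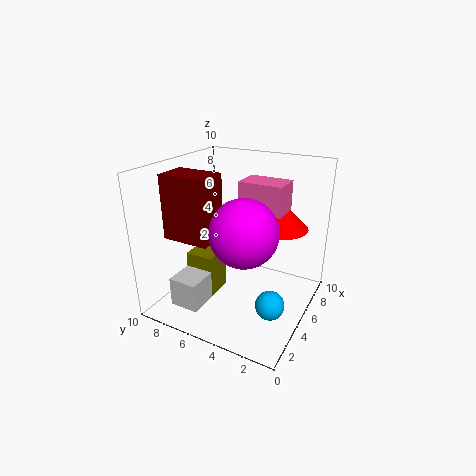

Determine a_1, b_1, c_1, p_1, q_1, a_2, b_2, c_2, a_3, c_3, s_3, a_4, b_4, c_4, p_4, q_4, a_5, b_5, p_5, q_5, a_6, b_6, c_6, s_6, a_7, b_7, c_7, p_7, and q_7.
a_1 = 1, b_1 = 5, c_1 = 6, p_1 = 2, q_1 = 3, a_2 = 2, b_2 = 3, c_2 = 7, a_3 = 4, c_3 = 1, s_3 = 1, a_4 = 3, b_4 = 6, c_4 = 1, p_4 = 2, q_4 = 2, a_5 = 5, b_5 = 2, p_5 = 2, q_5 = 3, a_6 = 8, b_6 = 3, c_6 = 5, s_6 = 2, a_7 = 1, b_7 = 6, c_7 = 1, p_7 = 3, q_7 = 2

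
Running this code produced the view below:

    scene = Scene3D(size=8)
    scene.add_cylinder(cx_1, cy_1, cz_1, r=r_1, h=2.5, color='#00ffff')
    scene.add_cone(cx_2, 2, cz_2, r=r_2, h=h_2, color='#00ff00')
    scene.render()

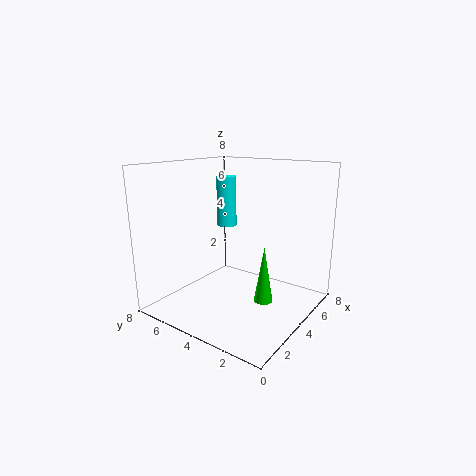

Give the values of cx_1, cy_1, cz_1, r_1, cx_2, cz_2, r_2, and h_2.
cx_1 = 3
cy_1 = 4
cz_1 = 5
r_1 = 0.5
cx_2 = 3.5
cz_2 = 1
r_2 = 0.5
h_2 = 3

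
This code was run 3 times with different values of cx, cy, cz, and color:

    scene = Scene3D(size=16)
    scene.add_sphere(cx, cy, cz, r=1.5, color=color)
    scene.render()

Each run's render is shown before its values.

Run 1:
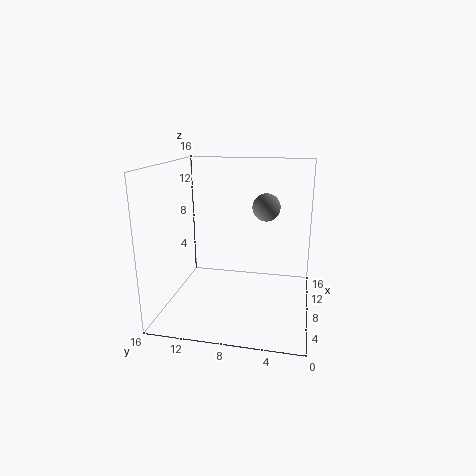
cx = 8.5
cy = 5
cz = 11.5
color = 'gray'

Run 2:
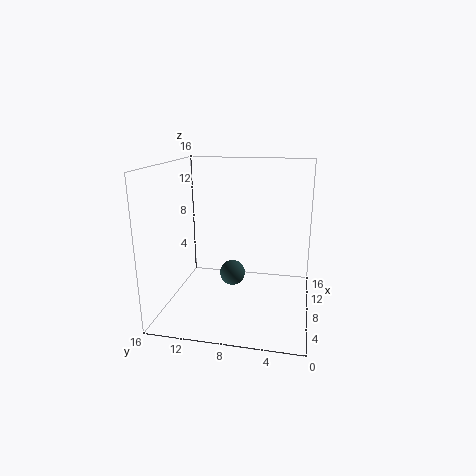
cx = 9.5
cy = 9
cz = 3
color = 'darkslategray'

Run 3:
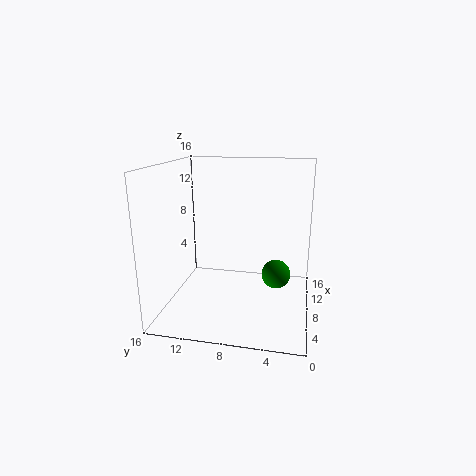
cx = 6
cy = 3.5
cz = 5
color = 'green'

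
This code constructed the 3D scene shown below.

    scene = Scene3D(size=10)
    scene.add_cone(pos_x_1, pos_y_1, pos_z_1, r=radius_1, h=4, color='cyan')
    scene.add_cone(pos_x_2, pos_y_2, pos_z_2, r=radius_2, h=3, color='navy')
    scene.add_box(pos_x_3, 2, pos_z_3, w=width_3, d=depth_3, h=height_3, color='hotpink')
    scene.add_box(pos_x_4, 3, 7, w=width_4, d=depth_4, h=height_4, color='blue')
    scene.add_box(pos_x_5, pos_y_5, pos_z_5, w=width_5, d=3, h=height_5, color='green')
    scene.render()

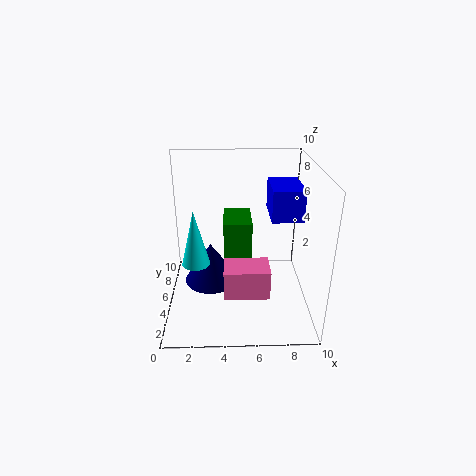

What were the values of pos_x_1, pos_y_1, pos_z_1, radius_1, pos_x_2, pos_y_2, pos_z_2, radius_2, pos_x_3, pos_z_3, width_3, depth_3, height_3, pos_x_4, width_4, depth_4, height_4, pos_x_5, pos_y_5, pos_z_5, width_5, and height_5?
pos_x_1 = 2, pos_y_1 = 5, pos_z_1 = 3, radius_1 = 1, pos_x_2 = 3, pos_y_2 = 6, pos_z_2 = 1, radius_2 = 2, pos_x_3 = 4, pos_z_3 = 2, width_3 = 3, depth_3 = 2, height_3 = 2, pos_x_4 = 7, width_4 = 2, depth_4 = 3, height_4 = 2, pos_x_5 = 4, pos_y_5 = 5, pos_z_5 = 2, width_5 = 2, height_5 = 4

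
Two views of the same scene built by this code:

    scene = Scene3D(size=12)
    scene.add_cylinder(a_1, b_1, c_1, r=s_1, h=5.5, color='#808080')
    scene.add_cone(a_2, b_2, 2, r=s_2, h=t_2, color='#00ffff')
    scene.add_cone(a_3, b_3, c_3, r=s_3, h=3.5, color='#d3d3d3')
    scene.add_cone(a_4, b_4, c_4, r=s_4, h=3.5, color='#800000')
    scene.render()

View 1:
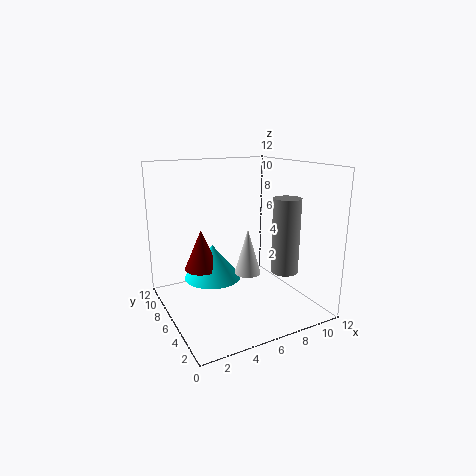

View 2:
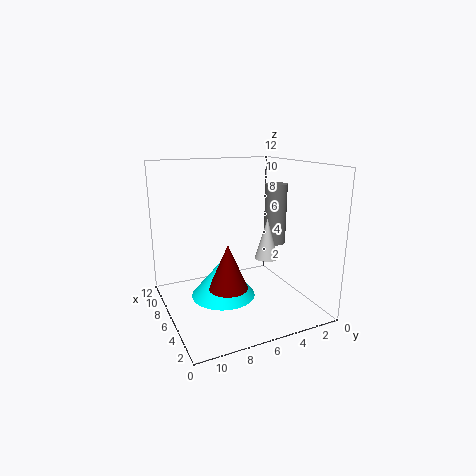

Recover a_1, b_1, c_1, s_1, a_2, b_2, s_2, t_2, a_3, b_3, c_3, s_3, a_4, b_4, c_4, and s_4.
a_1 = 7.5; b_1 = 1.5; c_1 = 4.5; s_1 = 1; a_2 = 4.5; b_2 = 8; s_2 = 2.5; t_2 = 3; a_3 = 5.5; b_3 = 3.5; c_3 = 4; s_3 = 1; a_4 = 3.5; b_4 = 8; c_4 = 3; s_4 = 1.5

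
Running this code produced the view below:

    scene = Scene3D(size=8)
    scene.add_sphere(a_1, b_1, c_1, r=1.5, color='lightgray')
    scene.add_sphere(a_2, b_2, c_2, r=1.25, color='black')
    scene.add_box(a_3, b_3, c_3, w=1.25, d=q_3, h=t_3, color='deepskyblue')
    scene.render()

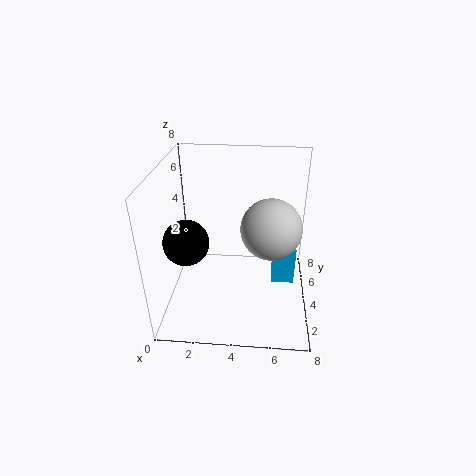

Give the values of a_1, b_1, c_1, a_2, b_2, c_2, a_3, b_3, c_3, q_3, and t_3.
a_1 = 5.75; b_1 = 2.5; c_1 = 5.5; a_2 = 1.25; b_2 = 3.25; c_2 = 4; a_3 = 6; b_3 = 3.75; c_3 = 1.25; q_3 = 1.75; t_3 = 2.25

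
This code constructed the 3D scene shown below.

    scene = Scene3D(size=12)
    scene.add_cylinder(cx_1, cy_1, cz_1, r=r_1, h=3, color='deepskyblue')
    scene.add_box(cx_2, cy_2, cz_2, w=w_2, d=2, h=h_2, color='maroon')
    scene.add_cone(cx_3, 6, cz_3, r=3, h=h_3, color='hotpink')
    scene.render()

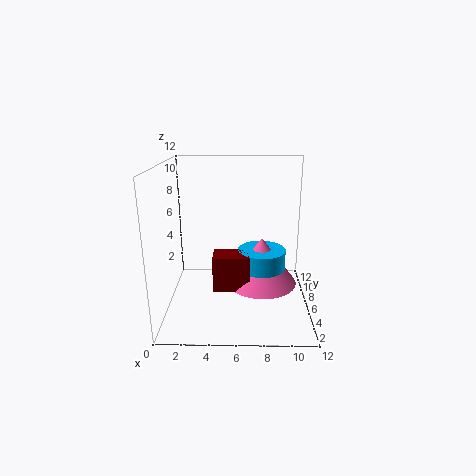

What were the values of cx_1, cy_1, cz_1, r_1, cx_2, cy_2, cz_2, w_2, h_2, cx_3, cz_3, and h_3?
cx_1 = 8
cy_1 = 6
cz_1 = 2
r_1 = 2
cx_2 = 4
cy_2 = 4
cz_2 = 2
w_2 = 3
h_2 = 3
cx_3 = 8
cz_3 = 2
h_3 = 4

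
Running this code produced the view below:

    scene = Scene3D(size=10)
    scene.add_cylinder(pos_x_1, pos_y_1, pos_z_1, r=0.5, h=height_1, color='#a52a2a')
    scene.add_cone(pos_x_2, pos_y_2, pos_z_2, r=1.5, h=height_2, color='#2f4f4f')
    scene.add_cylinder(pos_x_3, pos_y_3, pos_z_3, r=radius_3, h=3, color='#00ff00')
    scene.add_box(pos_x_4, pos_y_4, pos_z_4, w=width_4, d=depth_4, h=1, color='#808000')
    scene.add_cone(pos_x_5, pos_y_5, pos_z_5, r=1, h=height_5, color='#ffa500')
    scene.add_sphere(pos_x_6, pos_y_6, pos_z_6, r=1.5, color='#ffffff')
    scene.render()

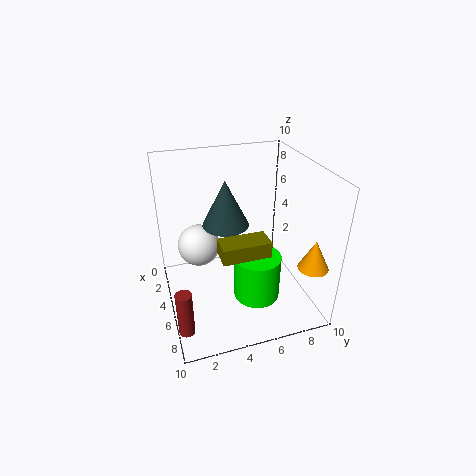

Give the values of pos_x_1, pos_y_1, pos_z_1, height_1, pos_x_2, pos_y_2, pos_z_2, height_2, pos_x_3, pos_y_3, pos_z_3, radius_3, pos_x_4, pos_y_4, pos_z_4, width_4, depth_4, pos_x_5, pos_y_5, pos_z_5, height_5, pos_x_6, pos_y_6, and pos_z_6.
pos_x_1 = 8.5; pos_y_1 = 0.5; pos_z_1 = 1; height_1 = 3; pos_x_2 = 5.5; pos_y_2 = 4; pos_z_2 = 6.5; height_2 = 3; pos_x_3 = 7.5; pos_y_3 = 5.5; pos_z_3 = 2; radius_3 = 1.5; pos_x_4 = 7; pos_y_4 = 3; pos_z_4 = 5.5; width_4 = 1.5; depth_4 = 3; pos_x_5 = 8.5; pos_y_5 = 9; pos_z_5 = 4; height_5 = 2; pos_x_6 = 3.5; pos_y_6 = 2.5; pos_z_6 = 4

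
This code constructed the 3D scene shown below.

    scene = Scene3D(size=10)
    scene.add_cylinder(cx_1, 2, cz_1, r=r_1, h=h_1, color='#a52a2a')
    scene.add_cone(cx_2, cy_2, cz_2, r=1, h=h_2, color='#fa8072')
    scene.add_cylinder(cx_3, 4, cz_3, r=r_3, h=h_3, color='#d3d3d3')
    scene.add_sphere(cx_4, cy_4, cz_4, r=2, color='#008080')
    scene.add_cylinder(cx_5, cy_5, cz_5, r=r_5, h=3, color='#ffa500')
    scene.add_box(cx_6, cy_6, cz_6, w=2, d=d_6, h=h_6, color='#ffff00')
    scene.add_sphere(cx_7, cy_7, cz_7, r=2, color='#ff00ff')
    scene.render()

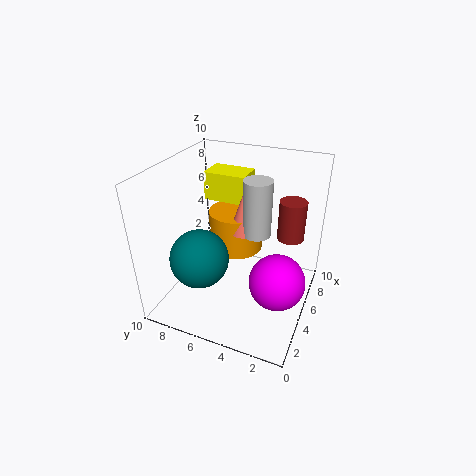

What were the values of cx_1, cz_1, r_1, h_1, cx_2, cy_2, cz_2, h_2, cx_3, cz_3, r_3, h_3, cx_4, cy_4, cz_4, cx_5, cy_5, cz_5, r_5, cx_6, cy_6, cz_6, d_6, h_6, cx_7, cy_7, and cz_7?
cx_1 = 8
cz_1 = 4
r_1 = 1
h_1 = 3
cx_2 = 6
cy_2 = 5
cz_2 = 5
h_2 = 3
cx_3 = 6
cz_3 = 5
r_3 = 1
h_3 = 4
cx_4 = 3
cy_4 = 7
cz_4 = 4
cx_5 = 7
cy_5 = 6
cz_5 = 3
r_5 = 2
cx_6 = 6
cy_6 = 5
cz_6 = 7
d_6 = 3
h_6 = 2
cx_7 = 5
cy_7 = 2
cz_7 = 2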